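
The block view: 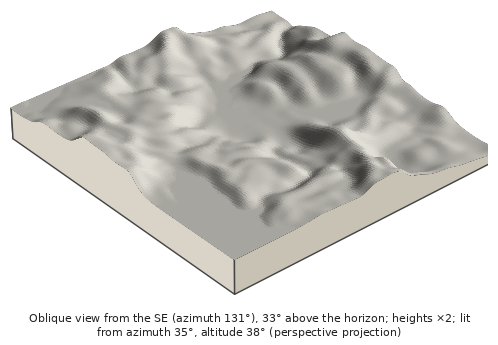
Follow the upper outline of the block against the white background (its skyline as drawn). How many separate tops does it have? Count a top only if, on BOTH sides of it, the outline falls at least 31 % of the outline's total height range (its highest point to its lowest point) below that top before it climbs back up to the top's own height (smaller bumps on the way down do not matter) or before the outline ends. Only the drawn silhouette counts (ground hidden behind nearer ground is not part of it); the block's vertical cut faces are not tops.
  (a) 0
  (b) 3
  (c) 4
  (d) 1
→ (d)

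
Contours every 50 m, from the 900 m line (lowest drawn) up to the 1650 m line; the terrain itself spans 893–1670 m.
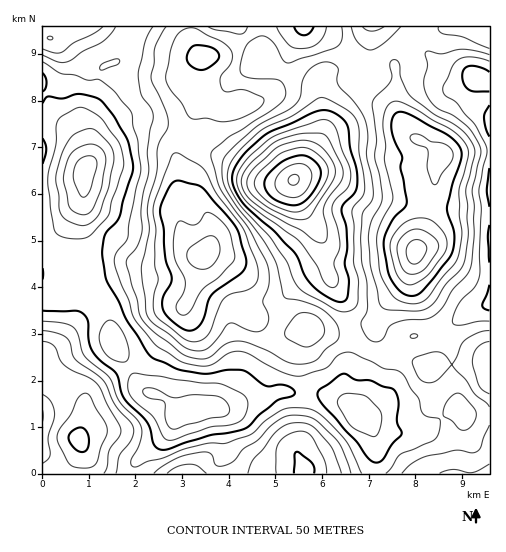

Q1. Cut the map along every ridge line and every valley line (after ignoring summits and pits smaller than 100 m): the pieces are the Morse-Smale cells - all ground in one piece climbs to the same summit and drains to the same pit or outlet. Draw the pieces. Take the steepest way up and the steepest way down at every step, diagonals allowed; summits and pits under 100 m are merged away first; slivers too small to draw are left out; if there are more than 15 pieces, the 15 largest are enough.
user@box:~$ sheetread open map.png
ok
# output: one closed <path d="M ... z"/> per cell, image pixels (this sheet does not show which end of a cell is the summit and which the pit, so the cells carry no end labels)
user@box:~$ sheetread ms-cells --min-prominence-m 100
<path d="M239 26l-48 1 3 18 3 7 7 6-12 5-9 14 0 6 13 24-9 27-10 19 3 43-1 21 5 20 13 15 8 3 3 5 21 20 4 8 4 14 13 14 34 16 43-2 19-4 3-2-3-16-17-33-3-12-2-19-20-32-10-27 0-6 9-10 19-35 1-15-5-29-2-4-13-8-22-6-17-11-4 0-8-19z"/><path d="M456 26l-25 0-14 6-9 7-14 25 3 14-1 28 8 20 8 11 18 8 13 11-7 11-1 14-7 14-2 25-21 64-21 23-10 18-21-1-4 1 3 11 0 14-8 27 0 12 4 12 12 15 6 0 6-4 14-14 5-10 2-30 5-9 10-10 3-3 28-3 31-22 20-8 0-266-27-6z"/><path d="M430 26l-58 0-2 18-6 16-5 4-32 8-6 7-1 15 3 24-1 16-19 35-9 10 0 6 10 27 20 32 3 24 10 23 7 10 5 24 25 0 10-18 21-23 21-64 2-25 7-14 1-14 7-11-10-9-17-8-8-6-12-27 1-28-3-14 14-25 9-7z"/><path d="M191 26l-60 0-6 23-9 14 4 6 2 15-24 23-6 9-2 10 0 35-6 10 0 22-16 41-4 24 13 12-1 12 12 9 14-11 27-9 27-2 31-12 17-2-7-3-9-10-9-25 1-21-3-43 19-45-6-15-7-10 0-6 9-14 12-5-7-6-3-7z"/><path d="M205 255l-5 2-13 0-31 12-27 2-32 12-8 8 13 13 8 19 3 20 17 23 6 16 9 9 17 5 7 4 9 17 22-8 25 0 21-7 18-3 11-4-3-17 13-25 2-9 5-8 14-4-22 0-34-16-13-14-4-14-4-8-21-20z"/><path d="M489 304l-19 7-31 22-28 3-13 13-6 14-1 25-5 10-14 14-12 4 10 8 6 16-2 34 116-1z"/><path d="M89 292l-6 8-6 17-9 16-25 25-1 12 23 20 14 8 5 9-1 20-5 9 2 14-9 23 61 1 4-13 33-28 8-18-8-15-7-4-17-5-9-9-6-16-17-23-3-20-8-19z"/><path d="M275 395l-11 4-18 3-21 7-25 0-22 8-9 16-33 28-3 12 172 1 1-5-8-13-3-14-11-32z"/><path d="M43 89l-1 212 2 0 6-2 7-7 16-7 4-6-1-11-12-10 4-24 15-35 3-39-10-25-20-21z"/><path d="M130 26l-64 0-13 12-11 0 0 50 14 26 20 21 7 14 4 17 3-6 0-18-4-27 11-22 2-21 5-6 12-4 4-4 5-9z"/><path d="M285 391l-7 1-3 3 9 15 11 32 3 14 8 13 0 5 67-1 3-11-2-27-4-11-18-18-36-14-21 2z"/><path d="M370 26l-131 1 13 15 8 19 4 0 17 11 31 11 5 4 2 5 2-13 4-6 34-9 5-4 6-16z"/><path d="M348 325l-21 5-17 0-18 6-20 42 2 14 2 2 6-3 13 3 21-2 28 10 7 4-7-17 0-12 8-27 0-14z"/><path d="M44 370l-2 1 0 102 29 1 9-24-2-14 5-9 1-20-5-9-31-21z"/><path d="M76 283l-19 9-7 7-8 3 1 58 3-6 22-21 9-16 3-13 9-13z"/>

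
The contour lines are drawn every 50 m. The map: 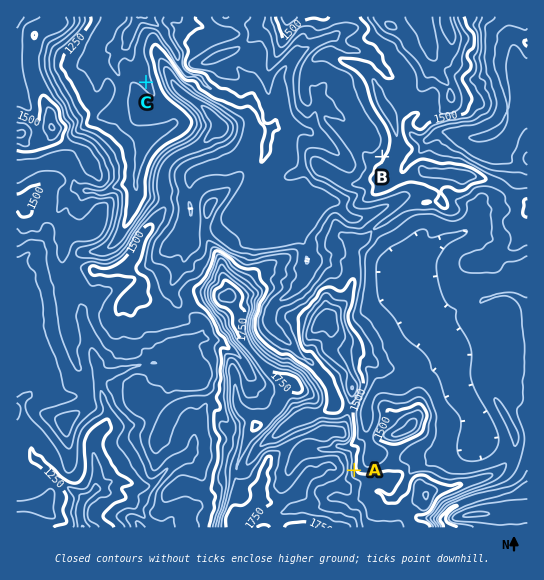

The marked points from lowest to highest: C B A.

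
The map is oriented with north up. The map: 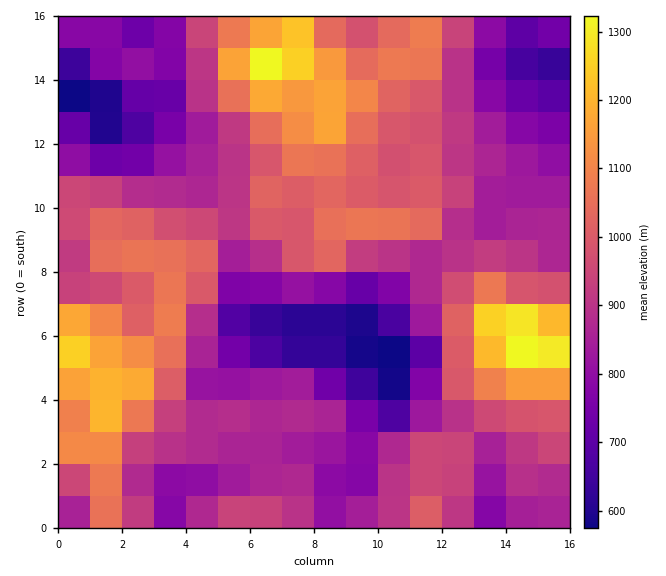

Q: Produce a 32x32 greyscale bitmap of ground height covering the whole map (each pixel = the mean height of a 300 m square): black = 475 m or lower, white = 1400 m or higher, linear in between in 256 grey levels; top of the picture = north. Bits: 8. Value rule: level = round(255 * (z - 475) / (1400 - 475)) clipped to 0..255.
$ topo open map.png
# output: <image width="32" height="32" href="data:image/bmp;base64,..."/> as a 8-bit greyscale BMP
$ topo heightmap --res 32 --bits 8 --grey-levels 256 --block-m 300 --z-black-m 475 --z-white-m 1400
<image width="32" height="32" href="data:image/bmp;base64,Qk02CAAAAAAAADYEAAAoAAAAIAAAACAAAAABAAgAAAAAAAAEAAATCwAAEwsAAAABAAAAAAAAAAAAAAEBAQACAgIAAwMDAAQEBAAFBQUABgYGAAcHBwAICAgACQkJAAoKCgALCwsADAwMAA0NDQAODg4ADw8PABAQEAAREREAEhISABMTEwAUFBQAFRUVABYWFgAXFxcAGBgYABkZGQAaGhoAGxsbABwcHAAdHR0AHh4eAB8fHwAgICAAISEhACIiIgAjIyMAJCQkACUlJQAmJiYAJycnACgoKAApKSkAKioqACsrKwAsLCwALS0tAC4uLgAvLy8AMDAwADExMQAyMjIAMzMzADQ0NAA1NTUANjY2ADc3NwA4ODgAOTk5ADo6OgA7OzsAPDw8AD09PQA+Pj4APz8/AEBAQABBQUEAQkJCAENDQwBEREQARUVFAEZGRgBHR0cASEhIAElJSQBKSkoAS0tLAExMTABNTU0ATk5OAE9PTwBQUFAAUVFRAFJSUgBTU1MAVFRUAFVVVQBWVlYAV1dXAFhYWABZWVkAWlpaAFtbWwBcXFwAXV1dAF5eXgBfX18AYGBgAGFhYQBiYmIAY2NjAGRkZABlZWUAZmZmAGdnZwBoaGgAaWlpAGpqagBra2sAbGxsAG1tbQBubm4Ab29vAHBwcABxcXEAcnJyAHNzcwB0dHQAdXV1AHZ2dgB3d3cAeHh4AHl5eQB6enoAe3t7AHx8fAB9fX0Afn5+AH9/fwCAgIAAgYGBAIKCggCDg4MAhISEAIWFhQCGhoYAh4eHAIiIiACJiYkAioqKAIuLiwCMjIwAjY2NAI6OjgCPj48AkJCQAJGRkQCSkpIAk5OTAJSUlACVlZUAlpaWAJeXlwCYmJgAmZmZAJqamgCbm5sAnJycAJ2dnQCenp4An5+fAKCgoAChoaEAoqKiAKOjowCkpKQApaWlAKampgCnp6cAqKioAKmpqQCqqqoAq6urAKysrACtra0Arq6uAK+vrwCwsLAAsbGxALKysgCzs7MAtLS0ALW1tQC2trYAt7e3ALi4uAC5ubkAurq6ALu7uwC8vLwAvb29AL6+vgC/v78AwMDAAMHBwQDCwsIAw8PDAMTExADFxcUAxsbGAMfHxwDIyMgAycnJAMrKygDLy8sAzMzMAM3NzQDOzs4Az8/PANDQ0ADR0dEA0tLSANPT0wDU1NQA1dXVANbW1gDX19cA2NjYANnZ2QDa2toA29vbANzc3ADd3d0A3t7eAN/f3wDg4OAA4eHhAOLi4gDj4+MA5OTkAOXl5QDm5uYA5+fnAOjo6ADp6ekA6urqAOvr6wDs7OwA7e3tAO7u7gDv7+8A8PDwAPHx8QDy8vIA8/PzAPT09AD19fUA9vb2APf39wD4+PgA+fn5APr6+gD7+/sA/Pz8AP39/QD+/v4A////AGdgj6+dfGBQbYKDioF/eG1jXGd2cneQmoxoWU9fb25nanGipHRfTFRhZXWAgH59b1pRVWZ2e46ViGRVUWJsamduhaakcGRUTk5baGxyc3V1ZUtIW3F6goyQalZca3JpaYKYo6l4bGRaXGBeXWJlYWpjSk9ban9+gZNyX2Zze3V3oLCrpH50b25sa2ZlZ25jXlpRV1djg4iGiX1oZXSAgoetwMWqjHx2e3xpbW9pa2hobGdWU1l2gn19hHFhcn5+gae4zcSpiHx2fG9xc2pmam1wbVVPQUZjdnJ7enODjo2OpKXDzbqnjXlqZ211c2xvcm1eTUQtJkNpbXSLnJCQjI+7ssDMx8WggGVYW2Vrc3JmWkg8LyAeP2p9jJeuq6mlscXGx8bAwaaFaFVYWVRTXVtLNCwmGR89YoumqrrIzsjL1dbMtbGpppF3W1RTSD49OzAsKiATHjBLhLfDyt7o5NzP38W1trapnXlZRD0yHxgaIiwcEhUoNkdmpczS7PXt38jaw66mnamshlQ7MycfHhsgKBcYJTZOYnis2uLy8N7WrbermYiJn6qMX0MzMTg2LCUrKCszR2Vzg7LM0tfJurmEi4mChoqYqJZyVD1HUk1IPkI5O0JVaHV9nLe0oJeamnV7foqXnKOrp5FhT1daaXVrZ09KUFxlcnqImo+Be3t6cXyPnqmpo6CkjmRaZWqBm5uLcWdqZmZwdXt/gn51bm1xiaWonpqcoaKPbW17foeXopyLjIt7b25wcnV7eW1ranWSpJyamZSUk412dIaQipGYoqanpZiQh3JqbGpra2hteZaUk5iPgXtxfnp5jpuRjJOwppmfra6ng2djW2ZraHB7mIt/fXh2cmdydHuPo5OHmqCQjoqSmZePb2FfYGhobHCHgnFoZmhsaG1yeIelnpGXkpOUjYqKiIl3aWxjYV5fYWheUVBWX2hqaHR4hJypmpyZnZCLjJSNfnNpb21hW2JUSTM3OkRQW2Znc3aEkKSlo6qdiYeIi4t8b2hsY1RVV1o7HzM3N0RQYGttcoeZprW6uJyPjY2LiX1saGdaUk5XTC0RJzM5R1hbaH2Kora2ts3AsKCRj4uKhnVlXFlORVEyGwYkOjs8TmZ+kqCwwbmvucPEuKWgmoqFc2BSUEpBQRMRG0BMS0JFZIqgrsTUwrbDu6WWjIqRiHhiVUw+OD8xHi1CWFpZUk1gjrTR5O/Oyc6rnJaZo6OXgGNNRDctLScwPlReXFpaUGKMpc/n6uTewqmhnKuwrKiJZ1NJODIzK0RUXVVLTlFQZZCiu9PT693AoYCWn6Otpo9uXU46OTs7X15bRz9DTlt4mJ+bp7HAt5J6dZ6akKKnkXRiUENFUV0="/>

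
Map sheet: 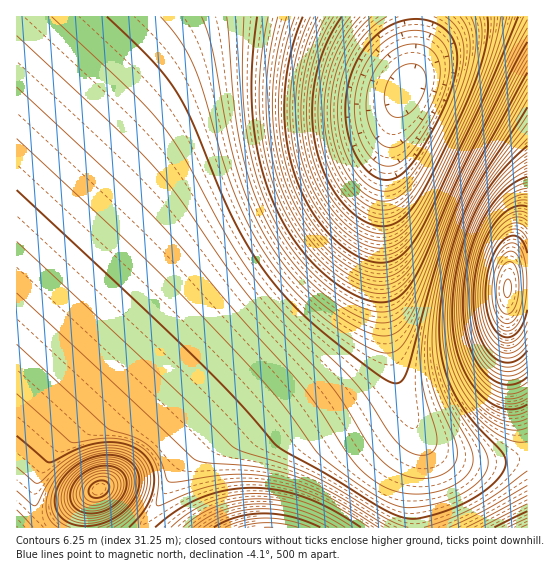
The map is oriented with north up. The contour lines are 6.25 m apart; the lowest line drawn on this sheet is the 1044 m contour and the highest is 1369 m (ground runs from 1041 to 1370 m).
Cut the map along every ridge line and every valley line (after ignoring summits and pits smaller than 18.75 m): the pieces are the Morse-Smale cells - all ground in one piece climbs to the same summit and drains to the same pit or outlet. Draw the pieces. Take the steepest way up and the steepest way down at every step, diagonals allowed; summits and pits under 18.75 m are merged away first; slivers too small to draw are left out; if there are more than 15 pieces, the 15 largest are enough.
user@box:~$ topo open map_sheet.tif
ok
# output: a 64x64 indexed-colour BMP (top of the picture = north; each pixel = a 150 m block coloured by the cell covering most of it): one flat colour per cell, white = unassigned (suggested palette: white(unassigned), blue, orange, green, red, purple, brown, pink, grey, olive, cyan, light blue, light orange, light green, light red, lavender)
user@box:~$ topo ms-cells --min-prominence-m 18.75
<image width="64" height="64" href="data:image/bmp;base64,Qk12CAAAAAAAAHYAAAAoAAAAQAAAAEAAAAABAAQAAAAAAAAIAAATCwAAEwsAABAAAAAAAAAA////ALR3HwAOf/8ALKAsACgn1gC9Z5QAS1aMAMJ34wB/f38AIr28AM++FwDox64AeLv/AIrfmACWmP8A1bDFABERERERERERMzMzMzMzMzMzMzMzMzMzMzNEREREREREERERERERERETMzMzMzMzMzMzMzMzMzMzM0REREREREQRERERERERERMzMzMzMzMzMzMzMzMzMzMzRERERERERBERERERERERETMzMzMzMzMzMzMzMzMzMzNEREREREREEREREREREREREzMzMzMzMzMzMzMzMzMzM0REREREREQRERERERERERETMzMzMzMzMzMzMzMzMzMzRERERERERBEREREREREREREzMzMzMzMzMzMzMzMzMzNEREREREREERERERERERERETMzMzMzMzMzMzMzMzMzM0REREREREQREREREREREREREzMzMzMzMzMzMzMzMzMzREREIiIiRBERERERERERERERMzMzMzMzMzMzMzMzMzNEQiIiIiIiERERERERERERERETMzMzMzMzMzMzMzMzM0IiIiIiIiIREREREREREREREREzMzMzMzMzMzMzMzMzIiIiIiIiIhERERERERERERERERMzMzMzMzMzMzMzMzMiIiIiIiIiERERERERERERERERETMzMzMzMzMzMzMzMiIiIiIiIiIREREREREREREREREREzMzMzMzMzMzMzMyIiIiIiIiIhERERERERERERERERERMzMzMzMzMzMzMzIiIiIiIiIiERERERERERERERERERETMzMzMzMzMzMzIiIiIiIiIiIREREREREREREREREREREzMzMzMzMzMzMiIiIiIiIiIhERERERERERERERERERERMzMzMzMzMzMyIiIiIiIiIiERERERERERERERERERERERMzMzMzMzMyIiIiIiIiIiIRERERERERERERERERERERETMzMzMzMzIiIiIiIiIiIhEREREREREREREREREREREREzMzMzMzMiIiIiIiIiIiERERERERERERERERERERERERMzMzMzMyIiIiIiIiIiIRERERERERERERERERERERERETMzMzMzIiIiIiIiIiIhEREREREREREREREREREREREREzMzMzIiIiIiIiIiIiERERERERERERERERERERERERETMzMzMiIiIiIiIiIiIREREREREREREREREREREREREREzMzMyIiIiIiIiIiIhERERERERERERERERERERERERERMzMzIiIiIiIiIiIiERERERERERERERERERERERERERETMzMiIiIiIiIiIiIRERERERERERERERERERERERERERMzMyIiIiIiIiIiIhERERERERERERERERERERERERERETMzIiIiIiIiIiIiERERERERERERERERERERERERERERMzMiIiIiIiIiIiIRERERERERERERERERERERERERERETMyIiIiIiIiIiIhERERERERERERERERERERERERERERMzIiIiIiIiIiIiERERERERERERERERERERERERERERETMiIiIiIiIiIiIRERERERERERERERERERERERERERERMyIiIiIiIiIiIhEREREREREREREREREREREREREREREzIiIiIiIiIiIiERERERERERERERERERERERERERERERMiIiIiIiIiIiIREREREREREREREREREREREREREREREyIiIiIiIiIiIhERERERERERERERERERERERERERERETIiIiIiIiIiIiERERERERERERERERERERERERERERERMiIiIiIiIiIiIRERERERERERERERERERERERERERERESIiIiIiIiIiIhERERERERERERERERERERERERERERERIiIiIiIiIiIiEREREREREREREREREREREREREREREREiIiIiIiIiIiIRERERERERERERERERERERERERERERESIiIiIiIiIiIhERERERERERERERERERERERERERERERIiIiIiIiIiIiEREREREREREREREREREREREREREREREiIiIiIiIiIiIRERERERERERERERERERERERERERERERIiIiIiIiIiIhEREREREREREREREREREREREREREREREiIiIiIiIiIiERERERERERERERERERERERERERERERESIiIiIiIiIiIRERERERERERERERERERERERERERERERIiIiIiIiIiIhEREREREREREREREREREREREREREREREiIiIiIiIiIiERERERERERERERERERERERERERERERERIiIiIiIiIiIREREREREREREREREREREREREREREREREiIiIiIiIiIhERERERERERERERERERERERERERERERERIiIiIiIiIiEREREREREREREREREREREREREREREREREiIiIiIiIiIRERERERERERERERERERERERERERERERESIiIiIiIiIhEREREREREREREREREREREREREREREREREiIiIiIiIiERERERERERERERERERERERERERERERERESIiIiIiIiIRERERERERERERERERERERERERERERERERIiIiIiIiIhEREREREREREREREREREREREREREREREREiIiIiIiIiERERERERERERERERERERERERERERERERESIiIiIiIiIRERERERERERERERERERERERERERERERERIiIiIiIiIhEREREREREREREREREREREREREREREREREiIiIiIiIi"/>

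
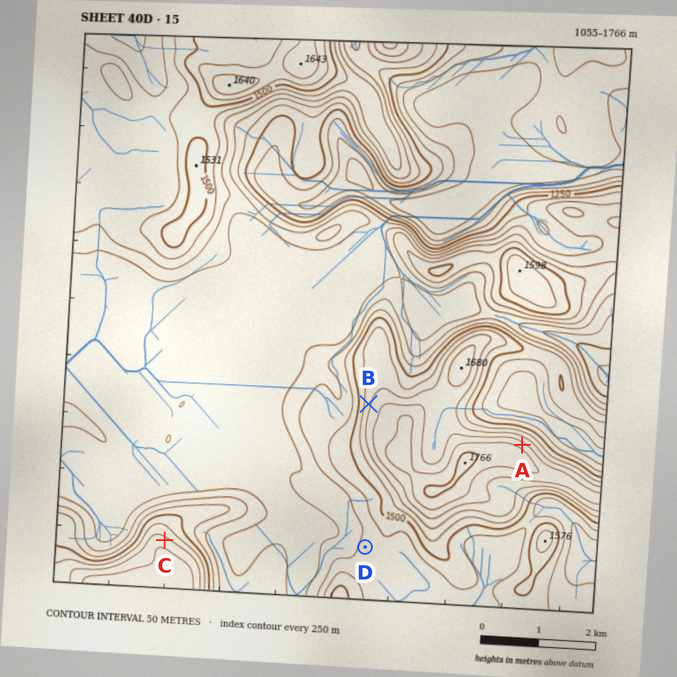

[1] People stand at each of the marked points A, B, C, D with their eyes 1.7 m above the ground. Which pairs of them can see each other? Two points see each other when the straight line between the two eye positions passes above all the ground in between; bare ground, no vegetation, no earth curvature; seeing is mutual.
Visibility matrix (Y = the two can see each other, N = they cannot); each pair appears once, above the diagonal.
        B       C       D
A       N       N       N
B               Y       N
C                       Y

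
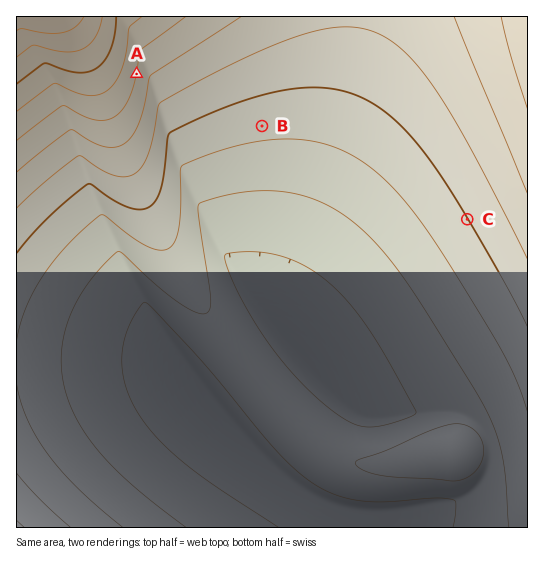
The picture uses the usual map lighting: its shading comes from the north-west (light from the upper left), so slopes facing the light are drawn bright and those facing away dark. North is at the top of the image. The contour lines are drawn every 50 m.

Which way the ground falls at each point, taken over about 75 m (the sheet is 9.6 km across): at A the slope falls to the E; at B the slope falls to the S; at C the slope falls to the SW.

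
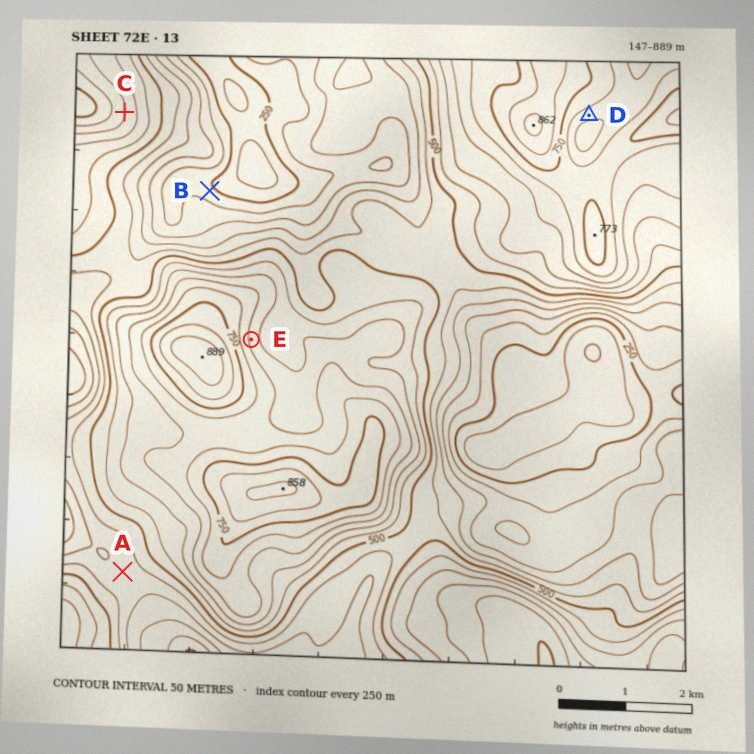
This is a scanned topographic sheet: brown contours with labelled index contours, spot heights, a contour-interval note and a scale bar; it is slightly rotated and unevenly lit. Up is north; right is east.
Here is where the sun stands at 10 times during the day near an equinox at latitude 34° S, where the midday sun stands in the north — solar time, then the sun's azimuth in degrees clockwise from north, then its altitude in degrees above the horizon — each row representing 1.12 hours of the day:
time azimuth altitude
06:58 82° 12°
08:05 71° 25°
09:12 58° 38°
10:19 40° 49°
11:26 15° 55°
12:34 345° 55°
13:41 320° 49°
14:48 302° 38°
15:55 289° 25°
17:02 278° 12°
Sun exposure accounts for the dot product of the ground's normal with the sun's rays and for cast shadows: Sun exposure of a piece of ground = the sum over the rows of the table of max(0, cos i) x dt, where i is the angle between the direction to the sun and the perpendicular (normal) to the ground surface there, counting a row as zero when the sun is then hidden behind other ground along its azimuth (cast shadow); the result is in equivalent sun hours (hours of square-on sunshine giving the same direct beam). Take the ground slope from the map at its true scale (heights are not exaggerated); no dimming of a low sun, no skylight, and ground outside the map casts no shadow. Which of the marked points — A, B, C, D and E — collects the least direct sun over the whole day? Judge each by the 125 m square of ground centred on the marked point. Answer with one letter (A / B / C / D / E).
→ D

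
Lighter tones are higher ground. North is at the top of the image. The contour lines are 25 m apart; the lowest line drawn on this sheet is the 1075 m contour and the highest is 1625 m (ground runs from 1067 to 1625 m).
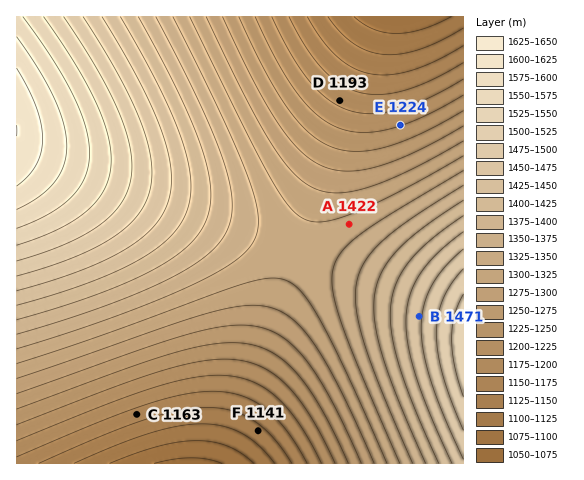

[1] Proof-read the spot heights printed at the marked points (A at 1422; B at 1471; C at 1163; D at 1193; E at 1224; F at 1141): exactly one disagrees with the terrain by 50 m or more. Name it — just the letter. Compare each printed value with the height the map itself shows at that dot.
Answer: A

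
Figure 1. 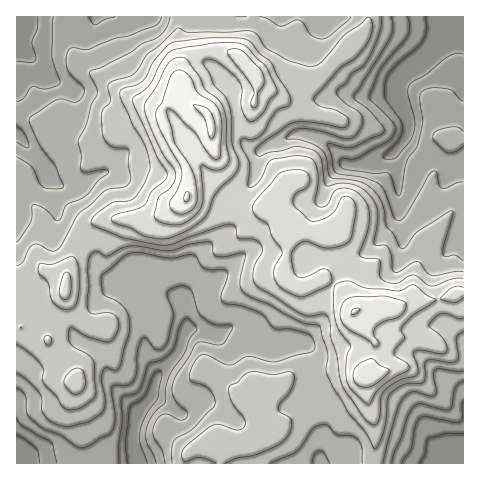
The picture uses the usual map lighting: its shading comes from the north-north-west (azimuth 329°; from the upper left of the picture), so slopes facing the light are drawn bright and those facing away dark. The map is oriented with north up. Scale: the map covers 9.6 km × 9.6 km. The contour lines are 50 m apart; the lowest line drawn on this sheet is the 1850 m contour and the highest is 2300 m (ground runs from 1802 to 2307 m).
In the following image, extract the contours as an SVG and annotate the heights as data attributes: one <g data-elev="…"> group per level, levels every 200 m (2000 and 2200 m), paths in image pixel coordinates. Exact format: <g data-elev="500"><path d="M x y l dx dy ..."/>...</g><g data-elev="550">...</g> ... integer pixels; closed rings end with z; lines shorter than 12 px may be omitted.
<g data-elev="2000"><path d="M270 463l25-11 6-6 12-17 5-3 7-2 3 2 9 9 14 1 6 3 5 9 0 15"/><path d="M383 463l14-52 7-14 5-4 4-1 17 4 5-1 1-5-2-16 2-5 27 2"/><path d="M17 373l10 7 12 12 3 6 0 13 9 10 8 4 9 2 21-5 12-8 3-4 1-11-4-17 1-8 3-6 10 2 4-2 11-39-1-11-4-10-7-6-12-5-3-4-2-13 2-6 22-18 11-4 33 6 23-3 4 2 5 8 4 4 20 1 3 2 0 4-7 19 2 7 19 4 17 6 17 17 15 0 17 5 5 5 2 9-4 4-17 4-16 5-8 1-22-6-18 9-7-2-16-8-8 1-7 12-3 7 1 4 2 3 11 3 6 4 5 7 1 8-2 3-19 21-20 12-2 8 0 15"/><path d="M463 261l-8-6-9 2-2-1-1-3 10-42-5 1-30 19-12 15-4 3-9-15-7-9-3-21-9-14-8-5-8-4-26-3-4-5-2-17-6-8-18-8-15-1-1-1 6-7 8-3 19 2 27 9 7-2 4-4 6-10-1-7-4-5-16-10-5-6 0-4 10-9 4-8 11-7 6-7 11-26 2-10 0-7"/><path d="M170 17l-4 11-8 9-15 7-14 10-27 13-10 3-2 3 8 19-7 13-5 20-8 15 3 15-1 13 4 4 20-3 4 2 0 2-10 8-13 15-18 9-8 16-4-1-12-12-10-3-2 17-14 20"/><path d="M351 17l-4 4-17 14-9 4-10-4-7-12-5-3-5 0-9 5-5 1-12-7-8-2"/></g><g data-elev="2200"><path d="M361 386l7 1 6-2 12-9 3-6-10-5-7-6-11 4-6 5-2 8 2 6z"/><path d="M375 347l2 0 2-4-5-8 1-7 8-6 17-6 5-7 1-5-4-4-17-4-29 1-8 1-5 4-2 6-1 7 2 7 6 7 20 11z"/><path d="M168 224l10 1 7-2 9-7 6-7 3-12-2-29 1-3 9 4 7 1 7-3 4-7-3-17 0-24-3-13-5-7-13-10-7-14-11-16-5-2-8 2-6 4-24 43 2 10 11 25 7 14 9 12 2 6 0 6-3 7-13 11-5 17 1 3 3 4z"/><path d="M253 108l4-3 1-11 6-10-1-11-4-5-16-17-6-2-7 0-3 3 1 2 18 23 7 12 1 5-3 9z"/></g>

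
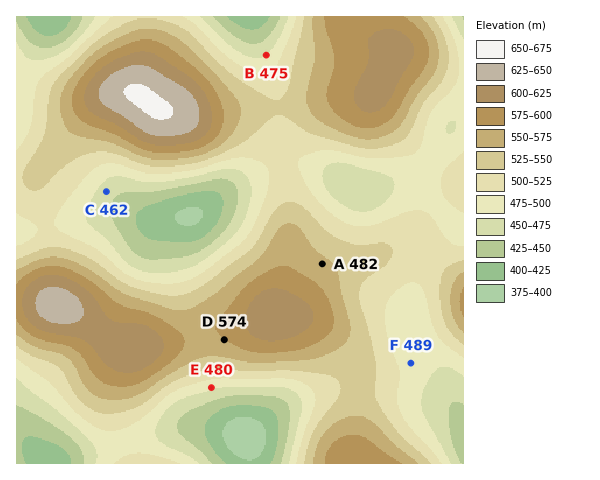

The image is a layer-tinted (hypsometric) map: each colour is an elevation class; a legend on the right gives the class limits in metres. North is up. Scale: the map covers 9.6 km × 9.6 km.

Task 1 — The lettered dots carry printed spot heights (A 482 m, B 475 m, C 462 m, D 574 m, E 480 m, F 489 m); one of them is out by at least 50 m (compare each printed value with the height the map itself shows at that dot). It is A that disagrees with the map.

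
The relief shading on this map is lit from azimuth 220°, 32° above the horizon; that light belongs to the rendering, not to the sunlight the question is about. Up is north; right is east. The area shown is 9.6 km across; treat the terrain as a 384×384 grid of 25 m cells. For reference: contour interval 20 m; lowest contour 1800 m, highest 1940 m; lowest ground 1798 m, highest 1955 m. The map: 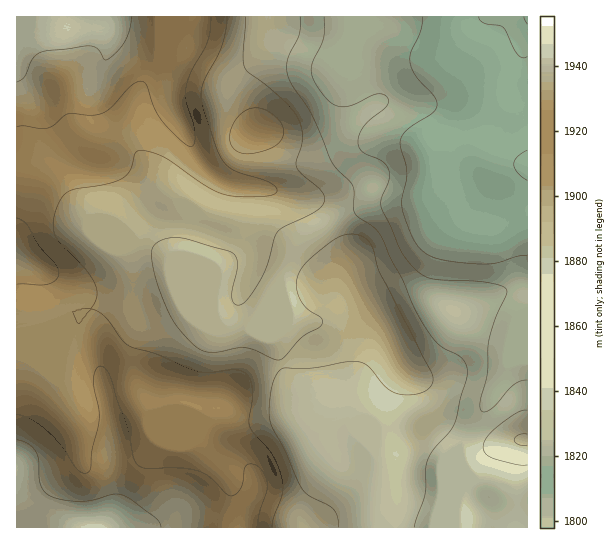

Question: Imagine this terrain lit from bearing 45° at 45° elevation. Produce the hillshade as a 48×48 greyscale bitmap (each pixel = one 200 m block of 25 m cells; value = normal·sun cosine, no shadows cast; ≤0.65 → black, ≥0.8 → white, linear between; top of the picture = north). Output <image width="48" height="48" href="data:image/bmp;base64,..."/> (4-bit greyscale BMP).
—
<image width="48" height="48" href="data:image/bmp;base64,Qk32BAAAAAAAAHYAAAAoAAAAMAAAADAAAAABAAQAAAAAAIAEAAATCwAAEwsAABAAAAAAAAAAAAAAABEREQAiIiIAMzMzAERERABVVVUAZmZmAHd3dwCIiIgAmZmZAKqqqgC7u7sAzMzMAN3d3QDu7u4A////AGZlVWZ3d3Zmd3ZmiHZmd4d2ZmdmZVZmZmZmZmd3d3Zmd3ZmeHdmd3d2ZWZ2ZVZ2ZmZmd4d4iHZmd3dmZ3d3iHdmVVZ3ZWZ3ZmZniId3iHdneIdmZ4mIh3dmVVZ3ZmZ2ZmZ3iHZnh3d3iHZlaKqYd2ZmVVeHZmZVVGd4iGVWd3d4h2ZWebqXdmZmVVeHZlVDM3eIh2RWd3d3dmZnirqHZmZmVVZ2ZlQzIoiZh1RWiHdmZmZ4mrl2ZmZmVFZmZVQzM4mZh1RXiHZmZmd4mqh2ZmZmVVZmZmVVVpmZhlRXh2ZmZmZ4mYdmZmZmVVZmZ3ZmZ4iIdkRXh2ZmZVVniHZmZmZlVVZmeIdmd4iHZURndlVVVVVniHZlVVVVREVWeIdmZnd3ZDRnZVVVVVZ4mGZVVVVUM0RWd3dmZnd2VDR3ZWZnd3eJmGVVVVVEM0Vnd4d2ZmZmVEV4dniJmYiZl2VVVVVDNFeIeIh2ZmZmVUaId4iZmYiIh2VVVVVDNXiYiIh2ZmZmVVaId4iZiHd4h2ZWZVVERomZiIh2ZmZmZVeId3iId3Z3dmZmZlVEV5qph3d2ZmZmZmd3d3eIdmZmZmZmZVVFaKqYdmZmZlVVZmZ3ZniHZmVWZmVVVVRVeaqXZmZmZlVVVWZnZ3iGZlVWZmVEVURWiqmGZmZmZkRFVWZ3d3h2ZlVWZmVEREVnmql2Zmd2ZkRFVmd3d4hmZlVWZmVEVUVompmHd4iHZkRWd4iHd3dmZmVVZmVVVVZ4mqmYiJmHd1Z4mZiHd3dmZlVVZmZVVVZ5qrqZiIiHd3eZqph2ZnZlVVVVZmZmZmeJu7qYiIh3d4iaqYdmZmZVRFVWZmZmZniau6mHd3dmd4iZmHZmZVVVVVZmZmZmZnmru6h3ZmZmZ4iIh2ZlVVVVVmZVVVVVVnmqqph2ZmZmZnd3dlVVVVZmZVRERERVVniZmYd2ZVZmZnd3ZVREVWZmVDMzREVmZ3iIiIdmZWZmZnd2ZUREVWZUMiNFVWd4iIh3eIdmZmZnd2ZmVERVVmVDIkZnd4iIiIh3eId2ZmZ3d2ZVVVVmZlUyJGh3d3iIiIiIiZh2Zmd3ZlVVVmZmZlQyNohlVmd4iIiImZhmZmZmZlVVZmZmZUMjWIZERVZ4iIiIiIdlVmZmZlVVZmZmVUMjaYZEVmeJmId3d3ZVVVVVVlVVZVVVVDM1iYZVZ4mqmHdmZmVVVWVVZkVWVURVVDNHmoZWeJqqmHZmZVVVZmZlVUVWVERWVERYmYZniaq6mHZmZmZmZmZlVVVmVEVWVURomXZniaqqh2ZmZ3h3dmZVVVZ2VEVmZVVniHZniJqZh2ZmeIiHdmZVVWZ2VEVmZVVnd3ZneImIdmZmeIh3ZmZVVWZlREVmZmZmZ3d3d3h3ZmZmd3dmZmVVVWZURFVWZmZmZ3d3d3d3ZmZmd3ZmZlVVVWVURFVWZ3ZmZ3iHZmd3dmZmZmZmZVVVVWVVVVVWd3ZmZ4iHZmd3d2ZmZmZmZVVVZmVVVVVWd3ZmZ4mHZmeId2ZmZmd2VVVWZg=="/>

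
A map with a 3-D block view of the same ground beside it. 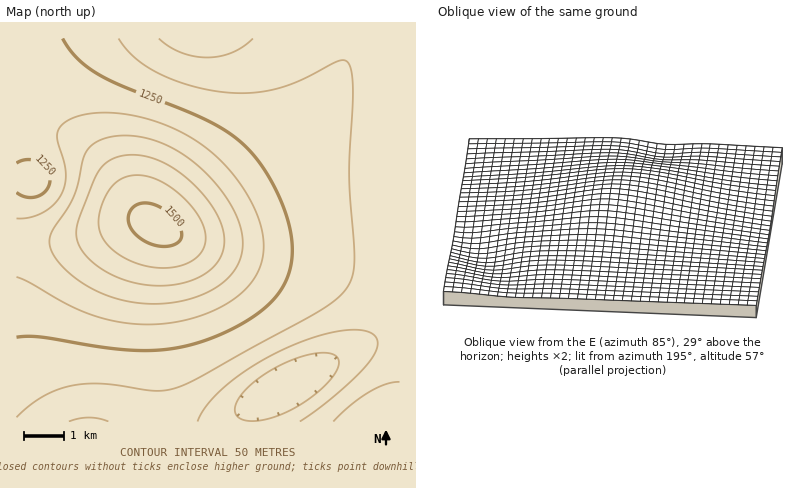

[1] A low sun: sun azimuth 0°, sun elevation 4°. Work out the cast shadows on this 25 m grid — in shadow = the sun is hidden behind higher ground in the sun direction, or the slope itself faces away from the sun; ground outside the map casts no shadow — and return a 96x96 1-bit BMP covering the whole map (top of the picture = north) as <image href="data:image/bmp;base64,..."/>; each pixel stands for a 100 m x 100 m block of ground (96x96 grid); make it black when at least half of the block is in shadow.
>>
<image width="96" height="96" href="data:image/bmp;base64,Qk2+BAAAAAAAAD4AAAAoAAAAYAAAAGAAAAABAAEAAAAAAIAEAAATCwAAEwsAAAIAAAAAAAAA////AAAAAAAAAAB////AAAAAAAAAAAD////4AAAAAAAAAAD/////+AAAAAAAAAH//////4AAAAAAAAH//////+AAAAAAAAH///////gAAAAAAAP///////4AAAAAAAP///////8AAAAAAAP////////AAAAAAAf////////gAAAAAAf////////wAAAAAAf////////4AAAAAA/////////8AAAAAA/////////+AAAAAA//////////AAAAAB//////////gAAAAB//////////wAAAAB//////////4AAAAD/////9////4AAAAD/////8////8AAAAD/////8P///8AAAAD/////8D///8AAAAH/////+Af//8AAAAH/////+AD//8AAAAH/////+AAf/8AAAAH/////+AAA/wAAAAP/////+AAAAAAAAAP//////AAAAAAAAAP//////AAAAAAAAAP//////AAAAAAAAAP//////AAAAAAAAAP//////AAAAAAAAAP//////AAAAAAAAAP//////AAAAAAAAAP/////+AAAAAAAAAP/////+AAAAAAAAAH/////8AAAAAAAAAD/////4AAAAAAAAAD/////wAAAAAAAAAA/////AAAAAAAAAAAf///8AAAAAAAAAAAP///wAAAAAAAAAAAB//+AAAAAAAAAAAAAH/wAAAAAAAAAAAAAAAAAAAAAAAAAAAAAAAAAAAAAAAAAAAAAAAAAAAAAAAAAAAAAAAAAAAAAAAAAAAAAAAAAAAAAAAAAAAAAAAAAAAAAAAAAAAAAAAAAAAAAAAAAAAAAAAAAAAAAAAAAAAAAAAAAAAAAAAAAAAAAAAAAAAAAAAAAAAAAAAAAAAAAAAAAAAAAAAAAAAAAAAAAAAAAAAAAAAAAAAAAAAAAAAAAAAAAAAAAAAAAAAAAAAAAAAAAAAAAAAAAAAAAAAAAAAAAAAAAAAAAAAAAAAAAAAAAAAAAAAAAAAAAAAAAAAAAAAAAAAAAAAAAAAAAAAAAMAAAAAAAAAAAAAAAOAAAAAAAAAAAAAAAMAAAAAAAAAAAAAAAAAAAAAAAAAAAAAAAAAAAAAAAAAAAAAAAAAAAAAAAAAAAAAAAAAAAAAAAAAAAAAAAAAAAAAAAAAAAAAAAAAAAAAAAAAAAAAAAAAAAAAAAAAAAAAAAAAAAAAAAAAAAAAAAAAAAAAAAAAAAAAAAAAAAAAAAAAAAAAAAAAAAAAAAAAAAAAAAAAAAAAAAAAAAAAAAAAAAAAAAAAAAAAAAAAAAAAAAAAAAAAAAAAAAAAAAAAAAAAAAAAAAAAAAAAAAAAAAAAAAAAAAAAAAAAAAAAAAAAAAAAAAAAAAAAAAAAAAAAAAAAAAAAAAAAAAAAAAAAAAAAAAAAAAAAAAAAAAAAAAAAAAAAAAAAAAAAAAAAAAAAAAAAAAAAAAAAAAAAAAAAAAAAAAAAAAAAAAAAAAAAAAAAAAAAAAAAAAAAAAAAAAAAAAAAAAAAAAAAAAAAAAAAAAAAAAAAAAAAAAAAAA="/>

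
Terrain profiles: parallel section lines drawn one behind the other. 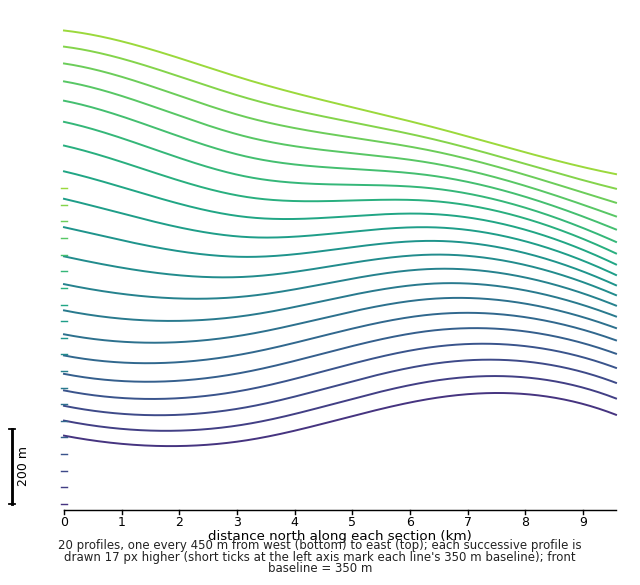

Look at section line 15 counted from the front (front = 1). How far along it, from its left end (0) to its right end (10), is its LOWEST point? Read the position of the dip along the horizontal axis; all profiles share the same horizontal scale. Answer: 10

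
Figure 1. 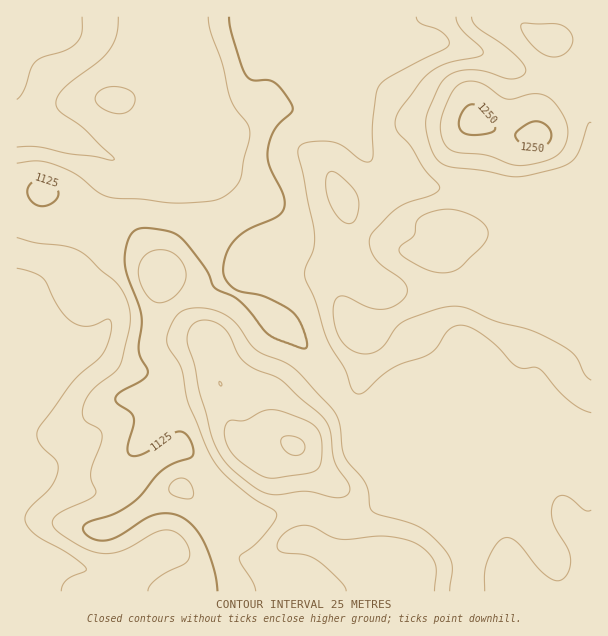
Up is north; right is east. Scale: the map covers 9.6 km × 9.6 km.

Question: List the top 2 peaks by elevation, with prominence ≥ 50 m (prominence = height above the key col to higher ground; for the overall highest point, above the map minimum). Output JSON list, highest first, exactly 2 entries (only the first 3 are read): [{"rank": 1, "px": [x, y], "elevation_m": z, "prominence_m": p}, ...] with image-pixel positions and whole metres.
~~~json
[{"rank": 1, "px": [474, 122], "elevation_m": 1256, "prominence_m": 214}, {"rank": 2, "px": [294, 446], "elevation_m": 1229, "prominence_m": 86}]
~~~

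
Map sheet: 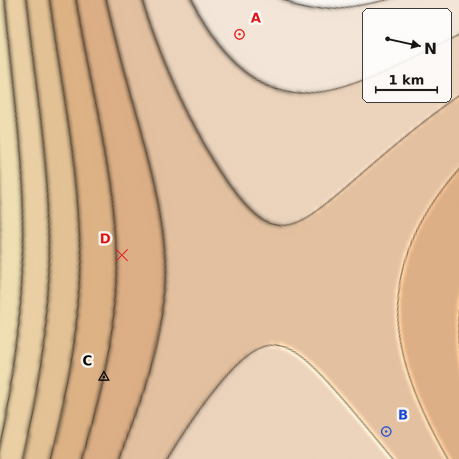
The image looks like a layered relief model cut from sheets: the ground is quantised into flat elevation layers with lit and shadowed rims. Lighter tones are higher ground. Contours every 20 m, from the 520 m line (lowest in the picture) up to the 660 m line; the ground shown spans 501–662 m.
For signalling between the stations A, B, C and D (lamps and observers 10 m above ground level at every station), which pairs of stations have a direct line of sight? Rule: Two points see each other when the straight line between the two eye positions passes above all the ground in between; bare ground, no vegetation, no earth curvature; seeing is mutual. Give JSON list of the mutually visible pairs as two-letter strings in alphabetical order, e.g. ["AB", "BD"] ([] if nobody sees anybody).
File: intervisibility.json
["AB", "AC", "AD", "CD"]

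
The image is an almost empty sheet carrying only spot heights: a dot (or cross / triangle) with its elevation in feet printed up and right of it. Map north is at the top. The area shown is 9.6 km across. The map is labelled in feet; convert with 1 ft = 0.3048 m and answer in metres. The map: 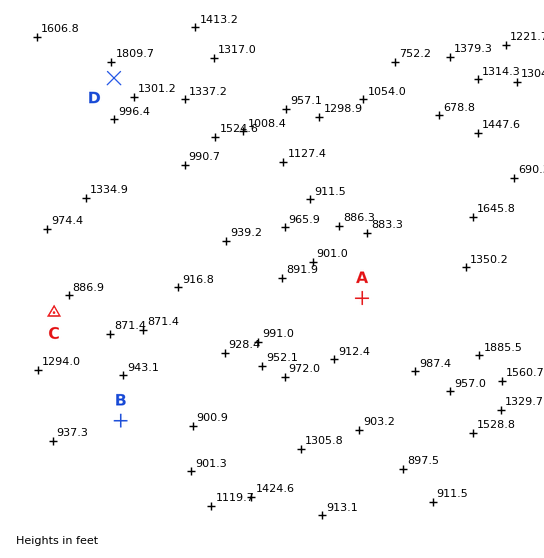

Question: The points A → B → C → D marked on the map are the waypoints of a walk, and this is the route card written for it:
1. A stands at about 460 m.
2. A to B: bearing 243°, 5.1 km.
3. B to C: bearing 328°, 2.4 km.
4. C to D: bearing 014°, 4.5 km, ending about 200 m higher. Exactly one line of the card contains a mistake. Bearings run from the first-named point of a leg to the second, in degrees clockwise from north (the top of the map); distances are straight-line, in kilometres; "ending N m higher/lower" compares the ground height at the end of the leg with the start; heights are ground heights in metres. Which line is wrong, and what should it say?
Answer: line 1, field height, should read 270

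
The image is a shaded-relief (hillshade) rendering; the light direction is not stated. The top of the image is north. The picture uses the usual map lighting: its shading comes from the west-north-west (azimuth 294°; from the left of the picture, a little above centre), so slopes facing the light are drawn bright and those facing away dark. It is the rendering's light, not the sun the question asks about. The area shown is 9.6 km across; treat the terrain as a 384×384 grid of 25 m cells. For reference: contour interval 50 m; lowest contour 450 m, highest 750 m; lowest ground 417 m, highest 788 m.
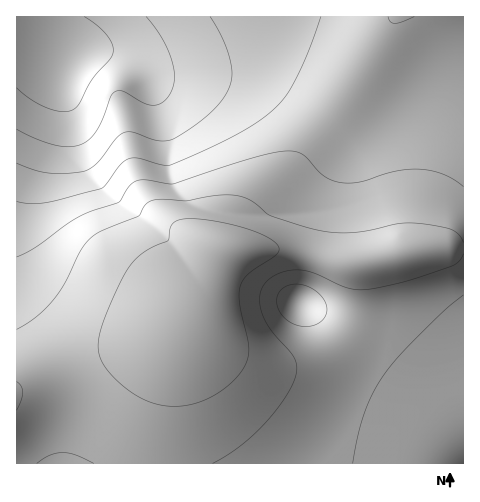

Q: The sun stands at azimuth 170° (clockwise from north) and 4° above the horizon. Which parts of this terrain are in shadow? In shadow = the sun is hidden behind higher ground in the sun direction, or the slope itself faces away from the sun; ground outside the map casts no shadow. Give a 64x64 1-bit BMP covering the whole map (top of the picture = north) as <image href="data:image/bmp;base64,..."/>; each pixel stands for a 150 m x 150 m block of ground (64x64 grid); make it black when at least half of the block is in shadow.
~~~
<image width="64" height="64" href="data:image/bmp;base64,Qk0+AgAAAAAAAD4AAAAoAAAAQAAAAEAAAAABAAEAAAAAAAACAAATCwAAEwsAAAIAAAAAAAAA////AAAAAAAAAAAAAAAAAAAAAAAAAAAAAAAAAAAAAAAAAAAAAAAAAAAAAAAAAAAAAAAAAAAAAAAAAAAAAAAAAAAAAAAAAAAAAAAAAAAAAAAAAAAAAAAAAAAAAAAAAAAAAAAAAAAAAAAAAAAAAAAAAAAAAAAAAAAAAAAAAAAAAAAAAAAAAAAAAAAAAAAAAAAAAAAAAAAAAAAAAAAAA8AAAAAAAAAH4AAAAAAAAAfgAAAAAAAAA8AAAAAAAAADgAAAAAAAAAAAAAAAAAAAAAAAAAAAAAAAAAAAAAAAAAAAAAAAAAAAAAAAAAAAAAAAAAAAAAAAAAAAAAAAAAAAAAGAAAAAAAAAD/gAAHgAAf///+AD/+Af/////gf/4P/////8D//H//////wP/8///AP/wB/////gAAQAH////4AAAAAf////AAAAAB////8AAAAAH////4AAAAAf////gAAAAB/////AAAAAP////+AAAAA/////4AAAAD/////gAAAAP////+AAAAA/////4AAAAD/////AAAAAP////4AAAAA/////AAAAAB////wAAAAAH///+AAAAAAf///wAAAAAB///+AAAAAAD///wAAAAAAH//+AAAAAAAP//gAAAAAAAf/wAAAAAAAAAAAAAAAAAAAAAAAAAAAAAAAAAAAAAAAAAAAAAAAAAA=="/>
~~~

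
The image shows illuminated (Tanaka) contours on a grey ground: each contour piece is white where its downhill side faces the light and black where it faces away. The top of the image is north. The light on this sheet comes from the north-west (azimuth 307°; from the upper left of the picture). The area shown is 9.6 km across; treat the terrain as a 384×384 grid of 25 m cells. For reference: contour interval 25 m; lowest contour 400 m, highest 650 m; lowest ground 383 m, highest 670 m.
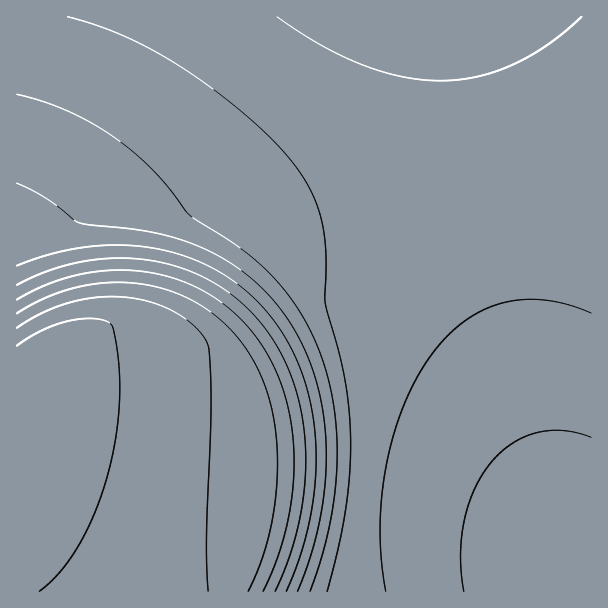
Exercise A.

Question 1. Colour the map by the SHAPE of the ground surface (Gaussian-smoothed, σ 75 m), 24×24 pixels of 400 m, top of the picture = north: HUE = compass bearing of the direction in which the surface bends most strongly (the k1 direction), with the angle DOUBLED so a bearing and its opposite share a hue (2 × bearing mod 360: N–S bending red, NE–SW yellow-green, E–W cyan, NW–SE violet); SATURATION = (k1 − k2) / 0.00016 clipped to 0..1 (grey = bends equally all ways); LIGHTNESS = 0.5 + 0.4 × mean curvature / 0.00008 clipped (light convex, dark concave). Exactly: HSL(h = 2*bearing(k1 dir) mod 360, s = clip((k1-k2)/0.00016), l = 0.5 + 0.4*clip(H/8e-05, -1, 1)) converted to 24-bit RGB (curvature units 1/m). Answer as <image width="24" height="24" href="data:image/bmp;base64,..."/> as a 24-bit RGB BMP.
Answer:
<image width="24" height="24" href="data:image/bmp;base64,Qk32BgAAAAAAADYAAAAoAAAAGAAAABgAAAABABgAAAAAAMAGAAATCwAAEwsAAAAAAAAAAAAAgYZ8gIZ8gIZ8f4Z8f4Z8f4Z8f4Z8gIZ8toGE/8zO9tXSW6+wADtFACgzdn93f316fXt5e3h4end4eXV5eHR5dnJ4dXF4dHF4god9gYd8gId8f4d8f4Z8f4Z8f4Z8f4Z8goZ88LSp/9fMyqyeEGGFACEzUWx9fnx6fXl5fHd5e3Z5enV6eHN5d3J5dXJ5dHF4god+gYd9gId9f4d9f4Z9f4Z9f4V9gIV9gIR9q5J+/+DM7NLAOG6jABkzHkFqf3p5fnh5fHd6fHZ6e3R7eXN6d3J6dnJ5dXJ5god/gYd+gId+f4d+f4Z+f4Z9f4V9gIR9gIR9iYh9/+vM+enSYnOvABZDBhtLf3l7fnh7fXd7fHZ7e3R8enN7eHN7dnJ6dXJ6g4iAgod/gYd/gId/f4Z+f4V+f4R+gIR+gIN+g4N++u+/+/LQiny0AA5hAAg0f3Z/f3h8fnd8fXV9fHR9enR8eHN8d3N7dXN7g4iBgoiAgYeAgIaAgIZ/f4V/gIR/gIN/gYJ/goJ/8/e3+/rQp4O3BgJuAAAzfXSAgHh9f3d+fnZ+fXV+e3R9eXN9d3N9dnN9hIiCg4iBgYeBgYaBgIWBgISBgIOAgIKAgYGAhIR/7PvK8vjTony1GQFuCAA0fnSBgHh/gHd/f3Z/fXV/e3R+eXR+eHR+dnR+hIiDg4iDgoeCgoaCgYWCgYSCgYOCgYKBgYCBiZqA4/7N4u/Kl2KzJgBhGQNKgnaCgXeAgXeBf3aAfXWAe3WAenV/eHV/dnV/mYWLhIeEg4aEg4WEgoSDgoODgYKCgYCCgYCDmd6Z2fzPyda1kTezJwBIPBNogniCgniCgXeCf3aBfnaBfHWBenWAeHWAd3aA/M/qo4adhIaFg4WFg4SEgoKDgYGDgICEh7+lz/za0fHQupGoiRSdJAAzaT2Ag3iDgniDgXeDgHeCfnaCfHaCe3aBeXaBd3aB/s3v/8z705zflYSlhIKPgYKOgZOkmdne0Pvw1vXks8qvvECjcgBzPQBHgW2Fg3iEgniEgXeDgHeDfneDfXeDe3eCeXeCeHeC2bbM99T2883+5cz/2M/80NX7z+P80vD5z+7tssrBuGGMlw1tQAA4fi5+hHmEg3iEgniEgXiEgHeEfneEfXeEe3eDeneDeHiDOLQ1sLyQ17jZ38vs3NPy0dHxyNDousbVu56lu1JnnhFIVQAxZg1OhXKFg3mFg3mFgniFgXiFgHiFf3iFfXiEfHiEeniEeXiEAlAALJUNcrQ2pbVotq2Dt6KHtZR5unJSsTgmjQkSVQAWYgoyhmh/g3mFg3mFgnmGgnmGgXiGgHiGf3iGfniFfHiFe3mFenmFDmAIDDMAI1EATnkCfI0Lk4YPj2QMfjwFYRgATAMAdB0thm19g3qGg3qGgnmGgnmGgXmGgXmHgHmHf3mHfnmGfXmGfHmGe3qGh4eAZYdUQnIaN1UEO0cARkMATTkAWzQHdTkghVhZhXmFg3qGgnqGgnqGgnqHgXqHgXmHgHmIgHmIf3mIfnmHfXqHfXqHfHqGh4ODh4KDhoCDhX18hYByhXxshHZwhHh+hHuFg3uFgnuFgnuGgXuGgXqHgXqHgHqIgHqIgHmJf3mJf3mJf3qJfnqIfnqIfXuHh4KChoGChoCChn+DhX6DhX2EhXyFhHyFg3yFgnyFgXuFgXuGgHuGf3uHf3qIf3qJf3qJf3mKf3mKf3mKf3qKf3qKf3uJf3uIh4GAhoCBhn+BhX6ChX2ChX2DhXyEhHyEg3yEgnyFgHyFf3yGfnyHfnuIfXuJfXqKfXqLfnmLfnmMf3mMgHmLgHqLgHuKgHuJhoB/hn9/hX6AhX2AhX2BhH2ChH2DhH2Egn2EgX2Ef32Ffn2GfHyHe3uIe3qJe3qLe3mMfHmMfnmNf3mNgHmNgXqMgnuLgnuKhoB+hX5+hX1+hX1/hH2AhH2Bg32Cg36DgX6Df36Dfn6EfX6GfH6He32JenyKeXqLeXiMe3iNfXiNf3iNgXiNg3mNhHqMhXuLhX99hX59hX19hH1+hH1/g31/g36Agn+BgX+Cf4CDfoGEfYGGfIGHe4CIeX6KeHuLd3iLeXeMe3eMfneNgXeNhHiNhnmMh3uLhX99hX58hH18hHx9g319g31+gn5/gYCAgIGBf4OCfoSEfYSFe4SHeoKIeH+Id3yJdnmKdnaKenWLfXaLgXaLhHeLh3mLiXqLhH98hH58hH18hH18g359g399goB+goJ/gIJ/foOAfYSBfIWDeoaFeYSGd4GGdn2GdXmGdHSGeHSHfHSIgXWIhXaJiHeKinmI"/>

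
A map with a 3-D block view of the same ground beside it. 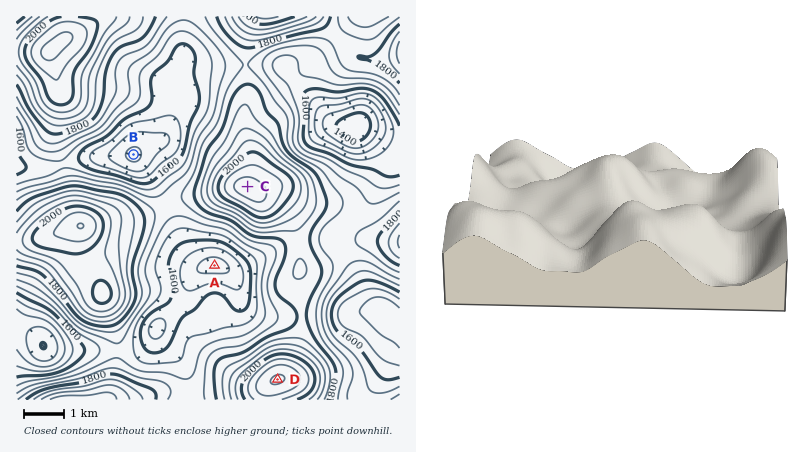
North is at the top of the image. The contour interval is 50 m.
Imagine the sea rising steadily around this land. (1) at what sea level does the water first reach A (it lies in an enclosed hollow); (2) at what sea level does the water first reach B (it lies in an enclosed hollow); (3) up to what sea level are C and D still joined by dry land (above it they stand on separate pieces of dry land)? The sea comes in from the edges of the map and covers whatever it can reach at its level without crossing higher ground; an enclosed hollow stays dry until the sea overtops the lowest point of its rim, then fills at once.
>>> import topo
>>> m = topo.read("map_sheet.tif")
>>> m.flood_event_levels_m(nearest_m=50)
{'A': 1700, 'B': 1650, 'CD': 1800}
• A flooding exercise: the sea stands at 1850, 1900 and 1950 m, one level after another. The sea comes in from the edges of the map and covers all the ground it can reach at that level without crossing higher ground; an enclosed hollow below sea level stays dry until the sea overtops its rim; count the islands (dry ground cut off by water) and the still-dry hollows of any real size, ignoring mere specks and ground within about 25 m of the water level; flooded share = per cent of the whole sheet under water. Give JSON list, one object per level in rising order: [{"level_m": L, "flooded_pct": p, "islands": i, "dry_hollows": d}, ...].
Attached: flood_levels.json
[{"level_m": 1850, "flooded_pct": 74, "islands": 1, "dry_hollows": 0}, {"level_m": 1900, "flooded_pct": 81, "islands": 1, "dry_hollows": 0}, {"level_m": 1950, "flooded_pct": 86, "islands": 2, "dry_hollows": 0}]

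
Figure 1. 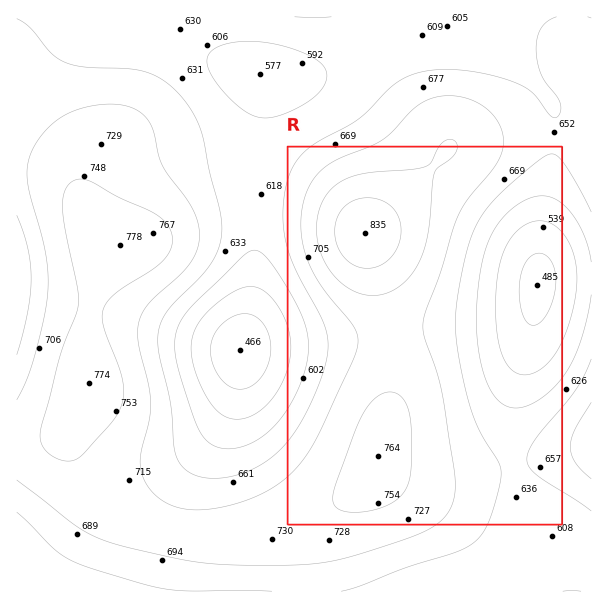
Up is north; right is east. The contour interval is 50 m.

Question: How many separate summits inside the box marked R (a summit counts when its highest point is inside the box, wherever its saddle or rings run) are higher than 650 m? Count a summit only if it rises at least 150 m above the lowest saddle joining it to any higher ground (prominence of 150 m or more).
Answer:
1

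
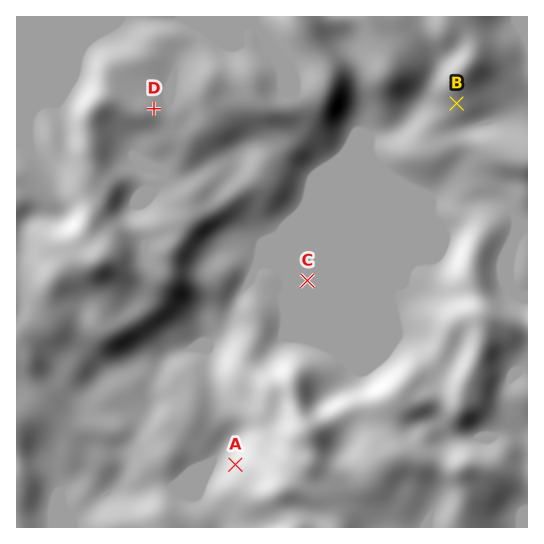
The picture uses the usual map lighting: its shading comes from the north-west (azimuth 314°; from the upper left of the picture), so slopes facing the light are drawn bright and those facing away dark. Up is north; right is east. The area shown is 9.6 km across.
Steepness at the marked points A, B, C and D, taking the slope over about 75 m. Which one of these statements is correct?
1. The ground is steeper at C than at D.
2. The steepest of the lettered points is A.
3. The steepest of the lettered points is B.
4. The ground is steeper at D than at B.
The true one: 2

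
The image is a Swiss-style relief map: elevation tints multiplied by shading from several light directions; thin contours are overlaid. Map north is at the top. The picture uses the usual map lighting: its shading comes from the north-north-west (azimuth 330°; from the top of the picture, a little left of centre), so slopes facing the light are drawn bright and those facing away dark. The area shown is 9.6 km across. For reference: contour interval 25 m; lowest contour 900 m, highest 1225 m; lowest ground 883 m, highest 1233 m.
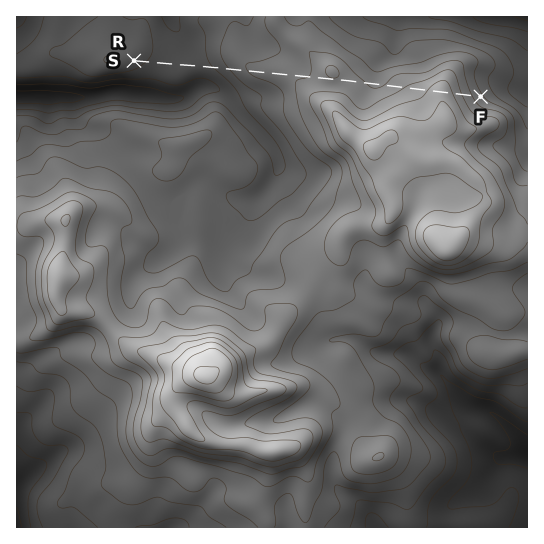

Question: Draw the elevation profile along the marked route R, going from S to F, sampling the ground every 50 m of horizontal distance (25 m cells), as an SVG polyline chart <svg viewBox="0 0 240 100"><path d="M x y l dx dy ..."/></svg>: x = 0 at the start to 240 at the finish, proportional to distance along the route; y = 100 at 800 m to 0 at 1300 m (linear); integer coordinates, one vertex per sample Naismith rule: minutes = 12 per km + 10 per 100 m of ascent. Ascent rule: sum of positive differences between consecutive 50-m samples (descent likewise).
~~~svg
<svg viewBox="0 0 240 100"><path d="M0 63l2 0 2 1 2 0 1 1 2 0 2 1 2 0 2 0 2 1 1 0 2 0 2 0 2 0 2 0 2 0 1 0 2 0 2 0 2 0 2 0 2 0 1 0 2 0 2 0 2 0 2-1 2 0 1 0 2-1 2 0 2-1 2-1 2 0 1-1 2-1 2-1 2-1 2-1 2-1 1-1 2 0 2-1 2 0 2 0 2-1 1 0 2 0 2 0 2-1 2 0 2 0 1 0 2-1 2 0 2 0 2 0 2-1 1 0 2 0 2 0 2 0 2 0 2 0 2-1 1 0 2 0 2-1 2 0 2-1 2-1 1 0 2-1 2 0 2-1 2 0 2 0 1 0 2 1 2 0 2 0 2 1 2 0 1 1 2 0 2 1 2 0 2 1 2 0 1 1 2 0 2 0 2 0 2 0 2-1 1-1 2 0 2-1 2-1 2 0 2-1 1-1 2 0 2 0 2-1 2 0 2-1 1 0 2-1 2-1 2 0 2-1 2-1 1-1 2-1 2-1 2 0 2 1 2 0 1 2 2 1 2 1 2 2 2 1 2 2 2 1 1 1 2 1 2 2 2 1 2 1 1 1"/></svg>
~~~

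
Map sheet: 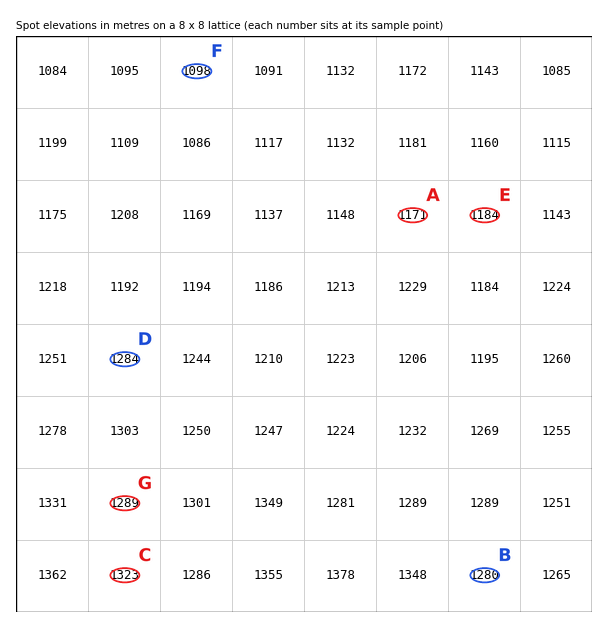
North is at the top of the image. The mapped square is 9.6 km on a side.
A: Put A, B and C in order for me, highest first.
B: C B A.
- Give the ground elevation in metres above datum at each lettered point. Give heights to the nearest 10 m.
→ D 1280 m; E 1180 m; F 1100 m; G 1290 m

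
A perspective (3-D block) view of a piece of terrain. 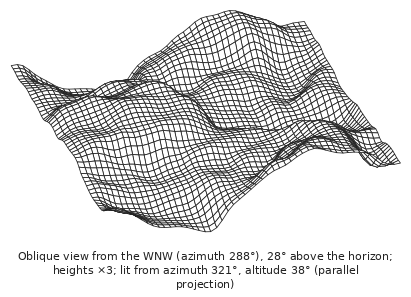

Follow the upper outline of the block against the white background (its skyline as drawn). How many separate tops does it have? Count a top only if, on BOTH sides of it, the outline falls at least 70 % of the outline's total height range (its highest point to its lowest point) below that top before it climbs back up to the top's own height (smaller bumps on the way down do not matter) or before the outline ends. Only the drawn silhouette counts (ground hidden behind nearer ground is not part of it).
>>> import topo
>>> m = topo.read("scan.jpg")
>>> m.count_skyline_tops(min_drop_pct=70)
0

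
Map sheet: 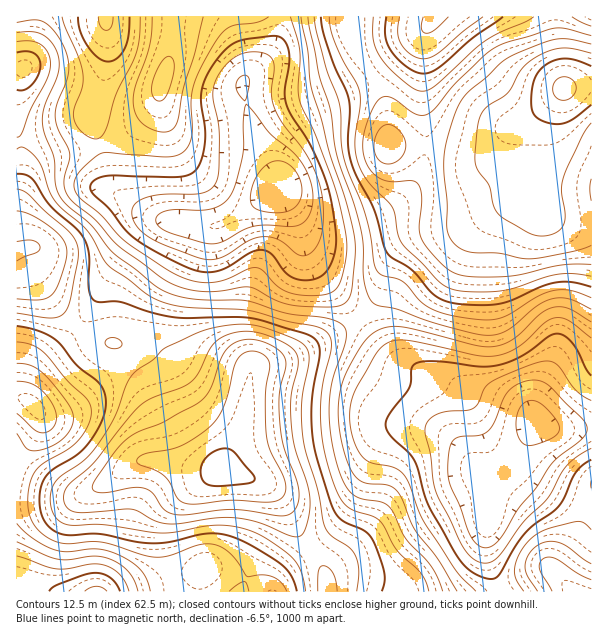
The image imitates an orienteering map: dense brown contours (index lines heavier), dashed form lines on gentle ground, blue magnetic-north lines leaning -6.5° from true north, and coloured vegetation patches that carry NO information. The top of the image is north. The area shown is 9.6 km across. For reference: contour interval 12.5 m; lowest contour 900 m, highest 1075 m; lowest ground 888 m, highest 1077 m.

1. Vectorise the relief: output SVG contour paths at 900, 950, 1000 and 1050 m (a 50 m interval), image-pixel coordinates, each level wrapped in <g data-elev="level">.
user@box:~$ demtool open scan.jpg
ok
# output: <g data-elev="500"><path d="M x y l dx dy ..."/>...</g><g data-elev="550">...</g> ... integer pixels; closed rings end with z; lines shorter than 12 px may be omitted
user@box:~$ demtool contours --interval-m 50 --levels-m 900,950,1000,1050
<g data-elev="900"><path d="M525 445l-4-4-4-7-1-9 1-9 2-7 4-5 5-3 6 0 8 3 9 9 6 9 2 7-3 6-7 5-16 5z"/><path d="M266 212l-10-3-5-5-1-9 3-12 6-10 8-9 8-3 9 1 9 6 6 9 3 12-2 11-4 7-8 4-10 2z"/></g><g data-elev="950"><path d="M476 591l-20-20-31-47-7-14-9-27-5-8-11-8-24-5-6-4-4-6-6-15-3-17 0-15 5-15 23-39 6-6 9-4 18 0 65 14 19 1 11-3 10-5 11-8 18-17 7-5 6 0 12 3 21 17"/><path d="M17 556l30 11 10 2 12-1 23-4 13 1 8 4 7 6 5 7 4 9"/><path d="M591 530l-7-7-8-1-30 7-15 9-11 14-5 15 0 11 9 13"/><path d="M140 17l-1 22-4 17-19 37-11 38-4 6-5 2-6-1-7-5-6-7-3-6 0-10 8-23 1-13-4-15-14-32-3-10"/><path d="M290 17l10 34-2 36 1 12 16 35 19 49 6 24 6 32 0 21-7 24-6 7-12 4-21 0-14-4-10-6-13-15-6-2-8 1-22 10-14 3-16 0-17-5-16-10-40-27-23-25-21-17-6-10 1-8 5-9 13-13 9-5 65 4 9-1 8-4 5-8 3-9-1-34 2-15 8-18 14-25 7-10 8-6 7-2 20-3 12-5"/></g><g data-elev="1000"><path d="M382 591l2-9 0-9-10-31-9-11-21-10-8-7-6-13-14-45-3-18-2-22 2-24 7-38-1-9-4-6-11-6-52-15-15-1-61 0-24-4-32-11-21 0-4-1-4-4-2-7 0-35-2-9-4-9-7-9-26-22-18-28-6-3-9-1"/><path d="M17 326l22 5 17 9 21 25 22 18 5 7 2 8 0 9-3 10-13 24-13 14-26 16-8 11-3 12 0 13 3 11 6 9 7 5 9 3 34-1 50 9 19-1 38-8 21 1 23 10 31 19 10 12 6 15"/><path d="M17 90l7 0 8-5 6-10 2-10-2-8-5-4-7-2-9 1"/><path d="M321 17l2 15 7 23 19 44 1 12-2 32 3 19 6 16 16 29 11 39 5 9 23 15 23 26 9 5 12 3 27 1 18-2 12-3 30-14 15-4 15 0 18 5"/><path d="M503 17l-32 22-33 29-7 4-8 2-7-2-9-5-10-8-7-9-5-15 1-18"/></g><g data-elev="1050"><path d="M184 503l11 1 38-4 37 2 9-2 5-5 2-6-1-9-14-28-4-14-2-43 5-30-3-7-6-5-6-2-7 1-6 2-4 5-4 9-5 24-5 15-7 12-8 9-15 11-14 7-10 3-24 5-9 5 1 5 18 7 9 6 5 6 7 15z"/><path d="M591 53l-18-4-10-1-12 2-13 6-15 12-16 25-18 12-7 8-5 15-2 34 3 9 11 14 5 21 5 9 27 16 10 4 13 0 11-5 4-6 1-6-4-27 2-14 19-40 9-14"/></g>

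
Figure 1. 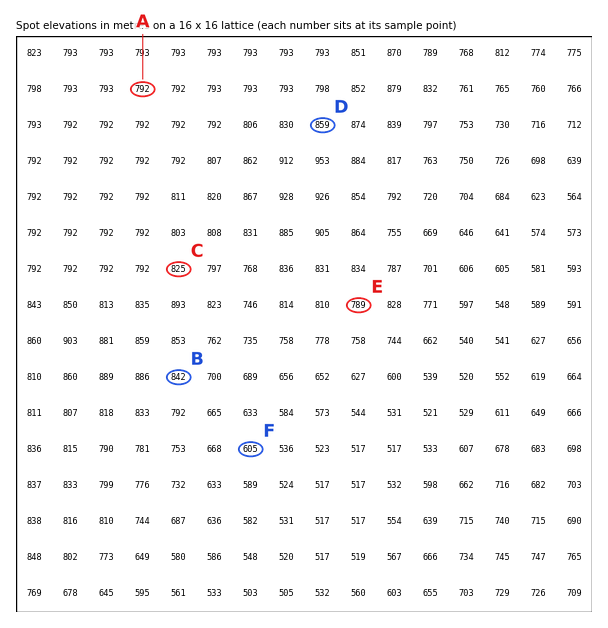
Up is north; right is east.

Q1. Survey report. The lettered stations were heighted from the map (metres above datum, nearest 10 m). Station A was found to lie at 790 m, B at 840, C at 820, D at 860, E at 790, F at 600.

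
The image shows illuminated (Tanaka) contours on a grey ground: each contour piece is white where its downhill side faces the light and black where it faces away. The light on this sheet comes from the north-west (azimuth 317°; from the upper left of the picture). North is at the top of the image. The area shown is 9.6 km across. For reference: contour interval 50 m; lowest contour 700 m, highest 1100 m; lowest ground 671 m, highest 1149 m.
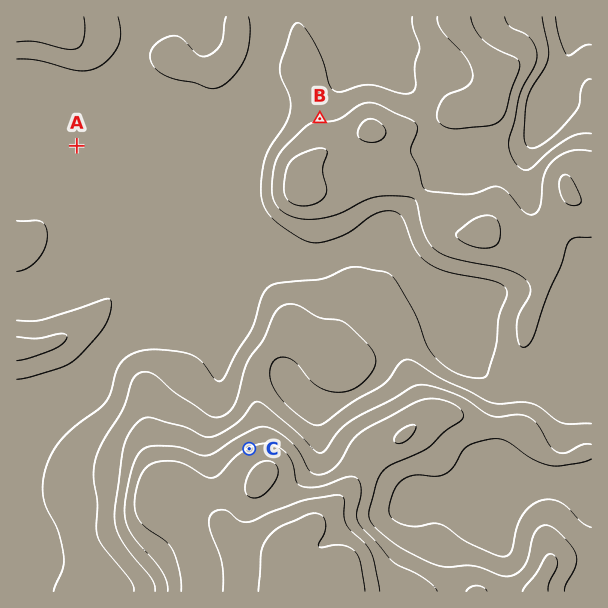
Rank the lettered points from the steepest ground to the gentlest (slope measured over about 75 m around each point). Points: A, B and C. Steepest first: C B A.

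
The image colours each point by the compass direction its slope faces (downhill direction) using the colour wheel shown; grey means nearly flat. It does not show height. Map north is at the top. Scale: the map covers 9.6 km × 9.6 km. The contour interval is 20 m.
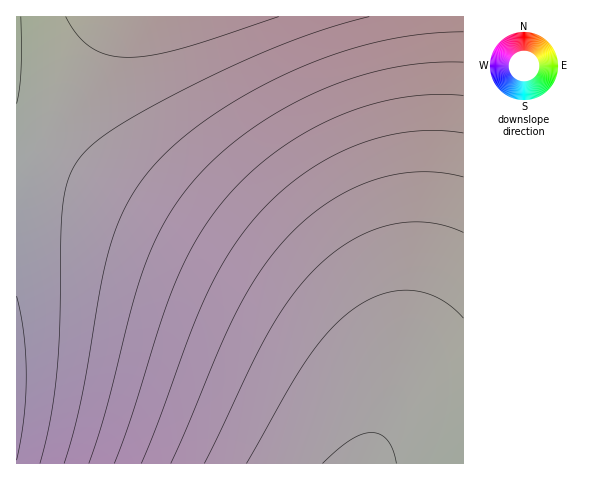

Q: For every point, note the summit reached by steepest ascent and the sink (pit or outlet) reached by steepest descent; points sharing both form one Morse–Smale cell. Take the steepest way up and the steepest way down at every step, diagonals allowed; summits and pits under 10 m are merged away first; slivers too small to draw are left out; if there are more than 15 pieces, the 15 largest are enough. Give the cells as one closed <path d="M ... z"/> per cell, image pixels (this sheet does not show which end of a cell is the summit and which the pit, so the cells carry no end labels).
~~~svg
<path d="M463 16l-446 0-1 113 44 28 170 99 64 44 31 24 23 24 13 16 14 29 3 32-11 39 96 0z"/><path d="M17 129l0 335 349-1 12-38-3-32-14-29-13-16-23-24-31-24-64-44-170-99z"/>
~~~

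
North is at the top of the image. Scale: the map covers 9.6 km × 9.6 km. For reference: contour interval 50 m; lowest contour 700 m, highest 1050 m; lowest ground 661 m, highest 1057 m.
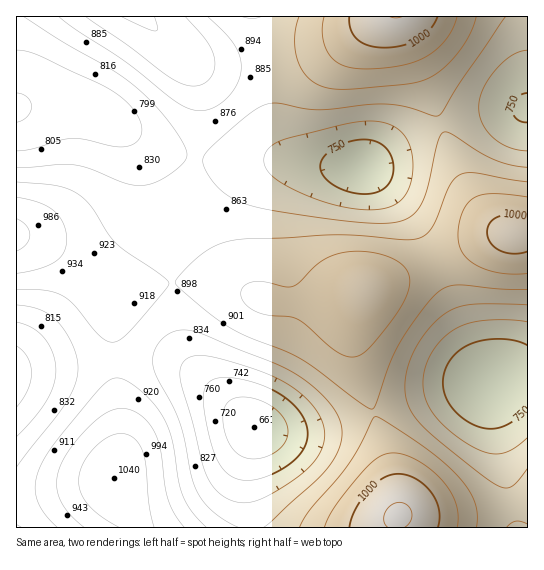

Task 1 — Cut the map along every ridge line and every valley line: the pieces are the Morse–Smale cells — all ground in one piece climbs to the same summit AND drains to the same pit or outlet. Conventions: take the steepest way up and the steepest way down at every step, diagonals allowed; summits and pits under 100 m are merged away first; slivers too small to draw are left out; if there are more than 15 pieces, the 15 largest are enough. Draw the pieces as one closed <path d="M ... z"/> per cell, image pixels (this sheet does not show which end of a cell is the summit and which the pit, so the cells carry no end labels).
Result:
<path d="M441 124l-34 15-45 29-48-3-37-5-62 1-20-2-6 27 0 27 4 13 14 25 28 32 26 16 18 4 30 0 46-10 64-24 70-32 17-2 2-2-20-15-19-25-13-27z"/><path d="M510 233l-21 4-70 32-55 21-9 31-2 25 4 19 17 48 33-12 50-13 28-4 22-7 21-2 0-140z"/><path d="M66 104l-29 0-21 5 0 126 23 6 19 10 29 21 23 21 61-10 0-22-7-44-12-39-12-27-11-16-18-16-24-11z"/><path d="M210 283l-38 0 3 32 5 27 4 11 11 16 56 56 15 6 40 0 33-7 34-11-16-48-4-19 2-25 9-28-1-4-34 11-20 3-30 0-18-4-30-12z"/><path d="M399 16l-142 1 12 49 6 60 8 21 8 9 22 8 49 4 45-29 34-16z"/><path d="M163 360l-42 0-6 2 5 51 0 40-5 29 6 16 15 24 0 5 114 1-3-57 8-44-61-55-15-8z"/><path d="M527 376l-20 1-22 7-28 4-82 25 22 86 2 16-3 7 1 6 131-1z"/><path d="M143 16l-126 0-1 91 21-3 29 0 21 4 20 8 32 23 22 10 33 10 6-37 0-24-5-25-7-12z"/><path d="M114 361l-71 6-27 4 1 157 119-1 0-5-15-24-6-16 5-29 0-40z"/><path d="M374 413l-35 11-33 7-40 0-11-3-8 43 0 22 4 34 144 1 4-13-2-16-8-36z"/><path d="M257 16l-113 1 44 44 7 12 5 25 0 24-5 37 20 2 62-1 34 4-20-8-8-9-6-10-5-30-5-57z"/><path d="M519 16l-119 1 42 107 37-11 46-4 3-2 0-34z"/><path d="M21 236l-5 1 0 133 98-9-2-59-3-9-22-21-29-21-19-10z"/><path d="M527 108l-48 5-28 7-10 5 15 41 13 27 24 30 20 12 15-1z"/><path d="M123 127l-2 0 12 14 14 24 13 37 8 36 4 44 38 1 37 9-32-30-22-36-4-13 0-27 6-27-34-10-22-10z"/>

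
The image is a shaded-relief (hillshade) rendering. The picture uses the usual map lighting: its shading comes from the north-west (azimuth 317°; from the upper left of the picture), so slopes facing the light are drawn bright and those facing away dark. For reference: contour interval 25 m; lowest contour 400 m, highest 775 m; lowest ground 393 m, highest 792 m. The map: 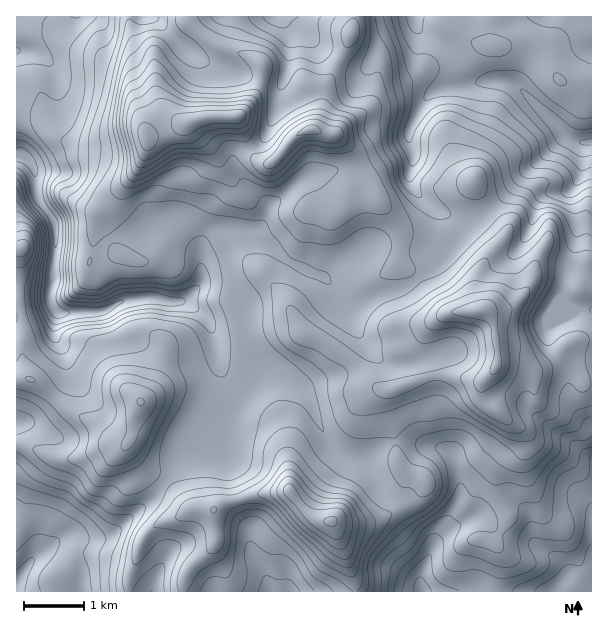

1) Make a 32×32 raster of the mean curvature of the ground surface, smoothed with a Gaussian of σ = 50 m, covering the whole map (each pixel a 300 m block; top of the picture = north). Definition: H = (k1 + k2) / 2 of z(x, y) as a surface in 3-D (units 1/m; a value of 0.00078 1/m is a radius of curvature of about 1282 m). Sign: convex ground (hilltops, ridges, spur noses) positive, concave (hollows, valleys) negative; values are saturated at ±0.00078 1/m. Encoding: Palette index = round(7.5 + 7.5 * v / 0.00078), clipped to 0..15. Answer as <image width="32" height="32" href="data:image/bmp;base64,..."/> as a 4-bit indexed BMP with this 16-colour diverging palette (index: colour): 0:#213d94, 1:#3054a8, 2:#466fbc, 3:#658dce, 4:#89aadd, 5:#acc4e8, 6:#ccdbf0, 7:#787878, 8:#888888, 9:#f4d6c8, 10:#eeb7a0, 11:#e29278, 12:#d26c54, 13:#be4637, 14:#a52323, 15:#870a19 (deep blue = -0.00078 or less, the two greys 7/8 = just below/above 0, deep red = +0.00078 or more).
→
<image width="32" height="32" href="data:image/bmp;base64,Qk12AgAAAAAAAHYAAAAoAAAAIAAAACAAAAABAAQAAAAAAAACAAATCwAAEwsAABAAAAAAAAAAlD0hAKhUMAC8b0YAzo1lAN2qiQDoxKwA8NvMAHh4eACIiIgAyNb0AKC37gB4kuIAVGzSADdGvgAjI6UAGQqHAGqGebScWJd1dZqFOXZ2ZXhHl3bWTJh1dYjURzmWirlYhWh16EStR2Vrx1hkq6lFl5dlZG2XejVXzrmXVGh5WbeGZnk1rLtjXc3WerVmeWl2Z2iopmiZvO9ldWisR4aYV3iHqGd2ZESMVmZ4u0eXllqLqpumZ3dniHZWinVZeKmWp0SZuFd3Z5l1iHdVVki4SUV6hqlWd3h4V6h3iGbOdqZop1bNhnd3mFiYl2dspmlpzGV8uZd3d3ZoiaunjIeIaqh3eXZ2d4dmeIhleHboiWi4OIZnmHaGepqViHZUx6Sox37Murtnh5qoV6eYQ8hiiuMAAZplSXWadmaYnu66U2bgj9IAInpmqXZ3ZVeIuORq0g+7y8pJe4ZmiIhkaWa5WfQPiJmIWIlmd3eId1qEmVr3Dod3h3h2aHhmaHdlqU5o5QyXZnd2VnqahomHdm0/eYC8qGZmeKdZiJi5Rnd4h1tj1qmkiYh1ZHiIs3qdhYhXQmV1+TRpXuRVabNZnZZJpheYcr+HpWbZJ5mESXeJpXSLhoX6nHWTT//EkHuYiIc2iGV36Zz/9yWmmacrp4hii4hlZsmlVIpHaDioRWaIKJmZVnabhEU5WapWpod2RHqZdWeGm3VnjpdohbaIeJmJh3iHlKxkq5llVtelZoiZiHiIhmW0bIV1V4nKhFqHh3eI"/>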